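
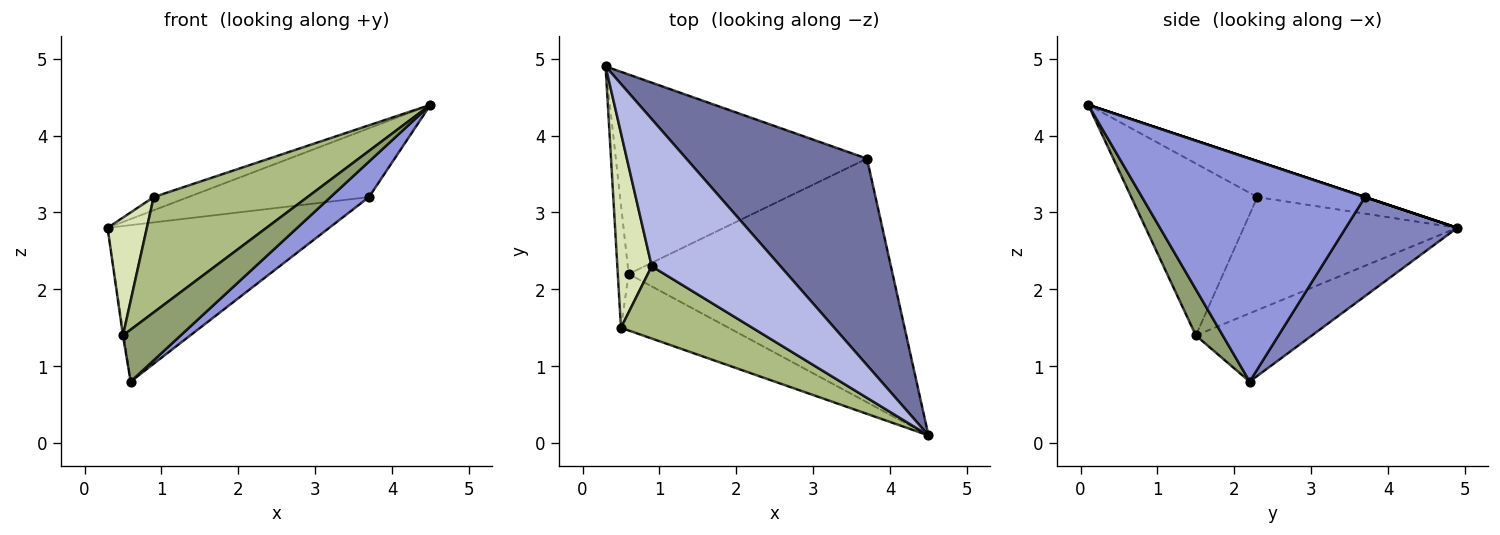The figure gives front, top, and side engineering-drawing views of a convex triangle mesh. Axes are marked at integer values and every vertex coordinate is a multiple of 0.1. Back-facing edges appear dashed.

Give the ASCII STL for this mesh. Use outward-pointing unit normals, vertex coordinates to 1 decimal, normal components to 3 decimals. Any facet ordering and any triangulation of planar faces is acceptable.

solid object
 facet normal 0.000 0.316 0.949
  outer loop
   vertex 3.7 3.7 3.2
   vertex 0.3 4.9 2.8
   vertex 4.5 0.1 4.4
  endloop
 endfacet
 facet normal 0.296 0.590 -0.751
  outer loop
   vertex 3.7 3.7 3.2
   vertex 0.6 2.2 0.8
   vertex 0.3 4.9 2.8
  endloop
 endfacet
 facet normal 0.641 -0.111 -0.759
  outer loop
   vertex 3.7 3.7 3.2
   vertex 4.5 0.1 4.4
   vertex 0.6 2.2 0.8
  endloop
 endfacet
 facet normal -0.267 0.086 0.960
  outer loop
   vertex 0.9 2.3 3.2
   vertex 4.5 0.1 4.4
   vertex 0.3 4.9 2.8
  endloop
 endfacet
 facet normal 0.301 -0.645 -0.702
  outer loop
   vertex 0.5 1.5 1.4
   vertex 0.6 2.2 0.8
   vertex 4.5 0.1 4.4
  endloop
 endfacet
 facet normal -0.571 -0.696 0.436
  outer loop
   vertex 0.5 1.5 1.4
   vertex 4.5 0.1 4.4
   vertex 0.9 2.3 3.2
  endloop
 endfacet
 facet normal -0.988 0.007 -0.157
  outer loop
   vertex 0.5 1.5 1.4
   vertex 0.3 4.9 2.8
   vertex 0.6 2.2 0.8
  endloop
 endfacet
 facet normal -0.942 -0.173 0.286
  outer loop
   vertex 0.5 1.5 1.4
   vertex 0.9 2.3 3.2
   vertex 0.3 4.9 2.8
  endloop
 endfacet
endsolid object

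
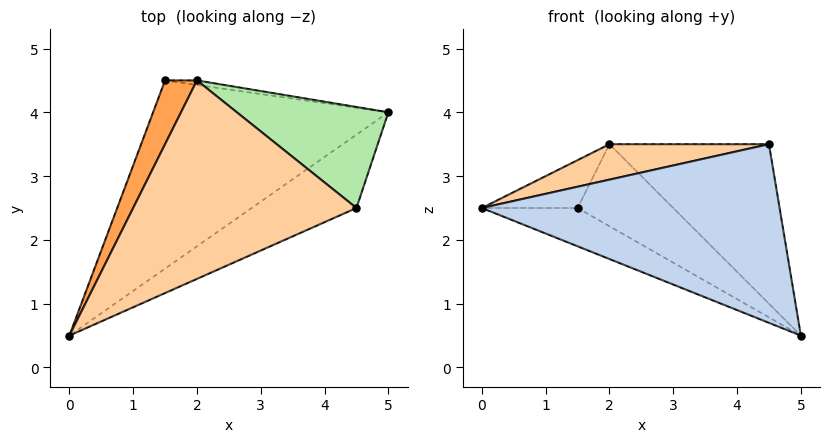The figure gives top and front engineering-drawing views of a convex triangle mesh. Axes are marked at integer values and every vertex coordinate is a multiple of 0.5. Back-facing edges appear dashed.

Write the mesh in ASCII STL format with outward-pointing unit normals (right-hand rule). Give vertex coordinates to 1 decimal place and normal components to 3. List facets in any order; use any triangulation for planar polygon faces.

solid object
 facet normal -0.469 0.176 -0.865
  outer loop
   vertex 1.5 4.5 2.5
   vertex 5.0 4.0 0.5
   vertex 0.0 0.5 2.5
  endloop
 endfacet
 facet normal 0.444 -0.829 -0.340
  outer loop
   vertex 4.5 2.5 3.5
   vertex 0.0 0.5 2.5
   vertex 5.0 4.0 0.5
  endloop
 endfacet
 facet normal -0.848 0.318 0.424
  outer loop
   vertex 2.0 4.5 3.5
   vertex 1.5 4.5 2.5
   vertex 0.0 0.5 2.5
  endloop
 endfacet
 facet normal -0.139 -0.174 0.975
  outer loop
   vertex 2.0 4.5 3.5
   vertex 0.0 0.5 2.5
   vertex 4.5 2.5 3.5
  endloop
 endfacet
 facet normal 0.110 0.992 -0.055
  outer loop
   vertex 2.0 4.5 3.5
   vertex 5.0 4.0 0.5
   vertex 1.5 4.5 2.5
  endloop
 endfacet
 facet normal 0.560 0.700 0.443
  outer loop
   vertex 2.0 4.5 3.5
   vertex 4.5 2.5 3.5
   vertex 5.0 4.0 0.5
  endloop
 endfacet
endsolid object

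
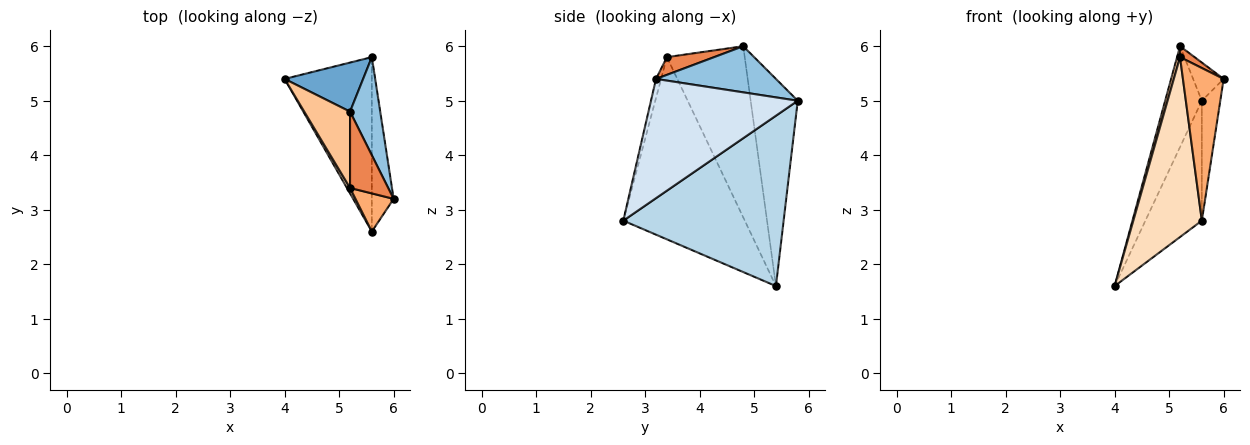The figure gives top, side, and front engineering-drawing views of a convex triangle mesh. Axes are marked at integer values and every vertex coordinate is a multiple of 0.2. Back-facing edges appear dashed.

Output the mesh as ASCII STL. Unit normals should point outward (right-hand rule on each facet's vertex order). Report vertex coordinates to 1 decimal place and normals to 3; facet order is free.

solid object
 facet normal -0.756 0.589 0.286
  outer loop
   vertex 5.2 4.8 6.0
   vertex 5.6 5.8 5.0
   vertex 4.0 5.4 1.6
  endloop
 endfacet
 facet normal 0.818 0.208 0.536
  outer loop
   vertex 5.2 4.8 6.0
   vertex 6.0 3.2 5.4
   vertex 5.6 5.8 5.0
  endloop
 endfacet
 facet normal 0.849 0.299 -0.435
  outer loop
   vertex 5.6 2.6 2.8
   vertex 4.0 5.4 1.6
   vertex 5.6 5.8 5.0
  endloop
 endfacet
 facet normal 0.976 0.123 -0.179
  outer loop
   vertex 5.6 2.6 2.8
   vertex 5.6 5.8 5.0
   vertex 6.0 3.2 5.4
  endloop
 endfacet
 facet normal 0.418 -0.128 0.899
  outer loop
   vertex 5.2 3.4 5.8
   vertex 6.0 3.2 5.4
   vertex 5.2 4.8 6.0
  endloop
 endfacet
 facet normal -0.120 -0.963 0.241
  outer loop
   vertex 5.2 3.4 5.8
   vertex 5.6 2.6 2.8
   vertex 6.0 3.2 5.4
  endloop
 endfacet
 facet normal -0.965 -0.037 0.258
  outer loop
   vertex 5.2 3.4 5.8
   vertex 5.2 4.8 6.0
   vertex 4.0 5.4 1.6
  endloop
 endfacet
 facet normal -0.871 -0.491 0.015
  outer loop
   vertex 5.2 3.4 5.8
   vertex 4.0 5.4 1.6
   vertex 5.6 2.6 2.8
  endloop
 endfacet
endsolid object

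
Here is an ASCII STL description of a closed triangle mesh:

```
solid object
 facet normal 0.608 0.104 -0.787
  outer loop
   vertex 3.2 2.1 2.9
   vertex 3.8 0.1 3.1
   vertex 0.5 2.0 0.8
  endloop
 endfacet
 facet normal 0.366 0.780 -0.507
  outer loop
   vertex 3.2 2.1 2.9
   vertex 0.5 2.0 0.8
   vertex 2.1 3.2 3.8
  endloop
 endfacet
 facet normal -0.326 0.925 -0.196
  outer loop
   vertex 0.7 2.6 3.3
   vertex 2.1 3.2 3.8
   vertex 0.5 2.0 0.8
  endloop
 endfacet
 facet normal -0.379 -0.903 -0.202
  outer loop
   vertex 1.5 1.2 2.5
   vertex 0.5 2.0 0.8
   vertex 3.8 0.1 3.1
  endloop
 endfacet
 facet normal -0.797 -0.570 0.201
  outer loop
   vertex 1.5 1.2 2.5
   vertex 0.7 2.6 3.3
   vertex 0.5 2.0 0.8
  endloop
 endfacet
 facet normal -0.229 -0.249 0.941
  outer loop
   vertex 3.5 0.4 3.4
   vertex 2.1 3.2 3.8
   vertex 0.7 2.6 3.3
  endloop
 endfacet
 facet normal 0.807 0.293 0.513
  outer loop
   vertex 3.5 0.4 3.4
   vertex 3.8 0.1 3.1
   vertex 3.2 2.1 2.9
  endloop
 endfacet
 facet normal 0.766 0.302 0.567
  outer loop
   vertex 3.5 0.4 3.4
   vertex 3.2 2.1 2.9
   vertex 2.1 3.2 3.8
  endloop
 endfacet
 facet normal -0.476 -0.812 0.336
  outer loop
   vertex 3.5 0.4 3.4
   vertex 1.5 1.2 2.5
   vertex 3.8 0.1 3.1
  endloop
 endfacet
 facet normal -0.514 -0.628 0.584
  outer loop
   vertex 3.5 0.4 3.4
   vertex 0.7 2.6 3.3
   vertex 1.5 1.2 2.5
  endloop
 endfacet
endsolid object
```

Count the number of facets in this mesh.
10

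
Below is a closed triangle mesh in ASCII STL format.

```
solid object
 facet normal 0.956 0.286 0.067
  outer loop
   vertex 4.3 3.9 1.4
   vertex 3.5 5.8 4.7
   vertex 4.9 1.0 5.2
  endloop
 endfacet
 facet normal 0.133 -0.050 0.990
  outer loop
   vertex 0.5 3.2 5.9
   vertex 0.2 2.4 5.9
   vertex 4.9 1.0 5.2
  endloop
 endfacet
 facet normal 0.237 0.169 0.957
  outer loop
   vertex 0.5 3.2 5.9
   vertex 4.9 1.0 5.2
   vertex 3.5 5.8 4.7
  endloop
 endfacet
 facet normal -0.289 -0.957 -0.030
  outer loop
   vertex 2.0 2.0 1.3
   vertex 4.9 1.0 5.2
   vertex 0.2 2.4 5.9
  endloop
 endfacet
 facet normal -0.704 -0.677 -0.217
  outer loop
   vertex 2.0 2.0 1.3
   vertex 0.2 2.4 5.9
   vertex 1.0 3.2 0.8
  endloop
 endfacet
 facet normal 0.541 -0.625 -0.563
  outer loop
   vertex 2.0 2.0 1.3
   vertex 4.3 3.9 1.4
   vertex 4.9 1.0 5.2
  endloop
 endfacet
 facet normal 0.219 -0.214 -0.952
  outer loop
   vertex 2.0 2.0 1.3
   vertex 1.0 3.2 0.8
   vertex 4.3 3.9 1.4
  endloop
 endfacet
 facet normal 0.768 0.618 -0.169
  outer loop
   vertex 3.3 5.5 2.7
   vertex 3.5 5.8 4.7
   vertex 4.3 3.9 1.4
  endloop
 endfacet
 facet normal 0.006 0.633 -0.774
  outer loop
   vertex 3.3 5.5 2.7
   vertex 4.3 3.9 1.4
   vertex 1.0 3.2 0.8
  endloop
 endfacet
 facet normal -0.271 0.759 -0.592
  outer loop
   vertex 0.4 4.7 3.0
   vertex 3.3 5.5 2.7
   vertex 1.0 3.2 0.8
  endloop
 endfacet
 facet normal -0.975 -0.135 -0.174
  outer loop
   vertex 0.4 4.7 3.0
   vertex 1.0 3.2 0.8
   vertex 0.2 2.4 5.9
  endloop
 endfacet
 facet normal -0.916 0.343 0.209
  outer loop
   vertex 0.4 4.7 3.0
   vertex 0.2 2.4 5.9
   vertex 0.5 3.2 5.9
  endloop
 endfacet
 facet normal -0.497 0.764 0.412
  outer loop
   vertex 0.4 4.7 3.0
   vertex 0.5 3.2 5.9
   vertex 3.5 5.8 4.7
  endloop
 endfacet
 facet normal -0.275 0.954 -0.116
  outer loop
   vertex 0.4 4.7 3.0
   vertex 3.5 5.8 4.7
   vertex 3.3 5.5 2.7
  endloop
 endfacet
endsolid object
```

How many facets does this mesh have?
14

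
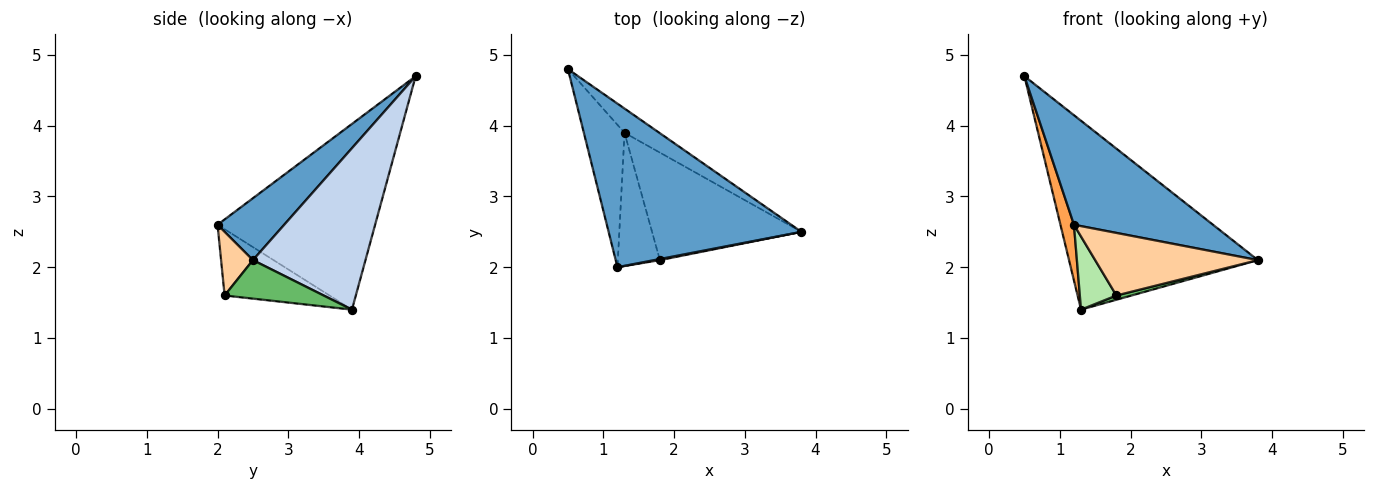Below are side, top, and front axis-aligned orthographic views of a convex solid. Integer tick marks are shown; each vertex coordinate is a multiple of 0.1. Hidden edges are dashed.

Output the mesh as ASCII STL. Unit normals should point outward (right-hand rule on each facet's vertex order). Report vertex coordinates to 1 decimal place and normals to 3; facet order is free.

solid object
 facet normal 0.258 -0.538 0.803
  outer loop
   vertex 1.2 2.0 2.6
   vertex 3.8 2.5 2.1
   vertex 0.5 4.8 4.7
  endloop
 endfacet
 facet normal 0.509 0.854 -0.110
  outer loop
   vertex 1.3 3.9 1.4
   vertex 0.5 4.8 4.7
   vertex 3.8 2.5 2.1
  endloop
 endfacet
 facet normal -0.973 -0.083 -0.213
  outer loop
   vertex 1.3 3.9 1.4
   vertex 1.2 2.0 2.6
   vertex 0.5 4.8 4.7
  endloop
 endfacet
 facet normal 0.192 -0.981 0.017
  outer loop
   vertex 1.8 2.1 1.6
   vertex 3.8 2.5 2.1
   vertex 1.2 2.0 2.6
  endloop
 endfacet
 facet normal 0.250 -0.038 -0.968
  outer loop
   vertex 1.8 2.1 1.6
   vertex 1.3 3.9 1.4
   vertex 3.8 2.5 2.1
  endloop
 endfacet
 facet normal -0.810 -0.282 -0.514
  outer loop
   vertex 1.8 2.1 1.6
   vertex 1.2 2.0 2.6
   vertex 1.3 3.9 1.4
  endloop
 endfacet
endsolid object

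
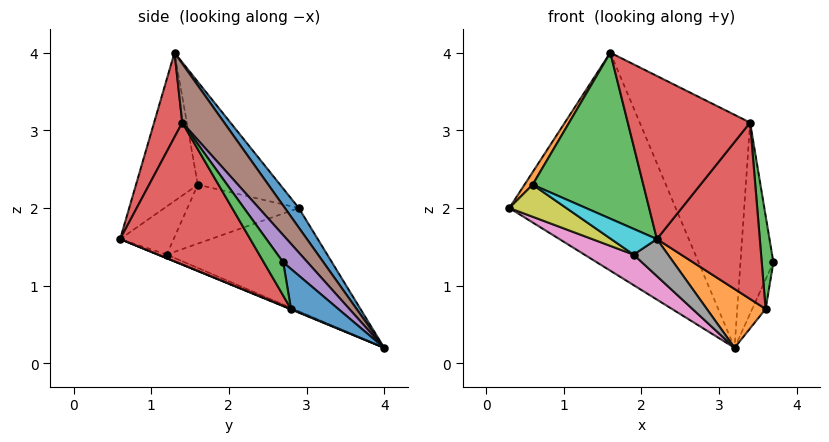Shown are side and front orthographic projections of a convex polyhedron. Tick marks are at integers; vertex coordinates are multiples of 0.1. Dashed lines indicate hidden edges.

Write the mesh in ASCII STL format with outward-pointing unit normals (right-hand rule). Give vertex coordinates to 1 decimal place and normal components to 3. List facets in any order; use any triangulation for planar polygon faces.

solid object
 facet normal 0.067 0.800 0.596
  outer loop
   vertex 3.2 4.0 0.2
   vertex 0.3 2.9 2.0
   vertex 1.6 1.3 4.0
  endloop
 endfacet
 facet normal -0.865 -0.086 0.494
  outer loop
   vertex 0.6 1.6 2.3
   vertex 1.6 1.3 4.0
   vertex 0.3 2.9 2.0
  endloop
 endfacet
 facet normal -0.483 -0.865 0.132
  outer loop
   vertex 0.6 1.6 2.3
   vertex 2.2 0.6 1.6
   vertex 1.6 1.3 4.0
  endloop
 endfacet
 facet normal 0.212 -0.923 0.322
  outer loop
   vertex 3.4 1.4 3.1
   vertex 1.6 1.3 4.0
   vertex 2.2 0.6 1.6
  endloop
 endfacet
 facet normal 0.492 0.665 0.562
  outer loop
   vertex 3.4 1.4 3.1
   vertex 3.7 2.7 1.3
   vertex 3.2 4.0 0.2
  endloop
 endfacet
 facet normal 0.275 0.725 0.631
  outer loop
   vertex 3.4 1.4 3.1
   vertex 3.2 4.0 0.2
   vertex 1.6 1.3 4.0
  endloop
 endfacet
 facet normal -0.481 -0.147 -0.864
  outer loop
   vertex 1.9 1.2 1.4
   vertex 0.3 2.9 2.0
   vertex 3.2 4.0 0.2
  endloop
 endfacet
 facet normal -0.092 -0.356 -0.930
  outer loop
   vertex 1.9 1.2 1.4
   vertex 3.2 4.0 0.2
   vertex 2.2 0.6 1.6
  endloop
 endfacet
 facet normal -0.604 -0.309 -0.735
  outer loop
   vertex 1.9 1.2 1.4
   vertex 0.6 1.6 2.3
   vertex 0.3 2.9 2.0
  endloop
 endfacet
 facet normal -0.591 -0.505 -0.629
  outer loop
   vertex 1.9 1.2 1.4
   vertex 2.2 0.6 1.6
   vertex 0.6 1.6 2.3
  endloop
 endfacet
 facet normal 0.956 0.271 -0.114
  outer loop
   vertex 3.6 2.8 0.7
   vertex 3.2 4.0 0.2
   vertex 3.7 2.7 1.3
  endloop
 endfacet
 facet normal 0.007 -0.383 -0.924
  outer loop
   vertex 3.6 2.8 0.7
   vertex 2.2 0.6 1.6
   vertex 3.2 4.0 0.2
  endloop
 endfacet
 facet normal 0.836 -0.502 -0.223
  outer loop
   vertex 3.6 2.8 0.7
   vertex 3.7 2.7 1.3
   vertex 3.4 1.4 3.1
  endloop
 endfacet
 facet normal 0.752 -0.595 -0.284
  outer loop
   vertex 3.6 2.8 0.7
   vertex 3.4 1.4 3.1
   vertex 2.2 0.6 1.6
  endloop
 endfacet
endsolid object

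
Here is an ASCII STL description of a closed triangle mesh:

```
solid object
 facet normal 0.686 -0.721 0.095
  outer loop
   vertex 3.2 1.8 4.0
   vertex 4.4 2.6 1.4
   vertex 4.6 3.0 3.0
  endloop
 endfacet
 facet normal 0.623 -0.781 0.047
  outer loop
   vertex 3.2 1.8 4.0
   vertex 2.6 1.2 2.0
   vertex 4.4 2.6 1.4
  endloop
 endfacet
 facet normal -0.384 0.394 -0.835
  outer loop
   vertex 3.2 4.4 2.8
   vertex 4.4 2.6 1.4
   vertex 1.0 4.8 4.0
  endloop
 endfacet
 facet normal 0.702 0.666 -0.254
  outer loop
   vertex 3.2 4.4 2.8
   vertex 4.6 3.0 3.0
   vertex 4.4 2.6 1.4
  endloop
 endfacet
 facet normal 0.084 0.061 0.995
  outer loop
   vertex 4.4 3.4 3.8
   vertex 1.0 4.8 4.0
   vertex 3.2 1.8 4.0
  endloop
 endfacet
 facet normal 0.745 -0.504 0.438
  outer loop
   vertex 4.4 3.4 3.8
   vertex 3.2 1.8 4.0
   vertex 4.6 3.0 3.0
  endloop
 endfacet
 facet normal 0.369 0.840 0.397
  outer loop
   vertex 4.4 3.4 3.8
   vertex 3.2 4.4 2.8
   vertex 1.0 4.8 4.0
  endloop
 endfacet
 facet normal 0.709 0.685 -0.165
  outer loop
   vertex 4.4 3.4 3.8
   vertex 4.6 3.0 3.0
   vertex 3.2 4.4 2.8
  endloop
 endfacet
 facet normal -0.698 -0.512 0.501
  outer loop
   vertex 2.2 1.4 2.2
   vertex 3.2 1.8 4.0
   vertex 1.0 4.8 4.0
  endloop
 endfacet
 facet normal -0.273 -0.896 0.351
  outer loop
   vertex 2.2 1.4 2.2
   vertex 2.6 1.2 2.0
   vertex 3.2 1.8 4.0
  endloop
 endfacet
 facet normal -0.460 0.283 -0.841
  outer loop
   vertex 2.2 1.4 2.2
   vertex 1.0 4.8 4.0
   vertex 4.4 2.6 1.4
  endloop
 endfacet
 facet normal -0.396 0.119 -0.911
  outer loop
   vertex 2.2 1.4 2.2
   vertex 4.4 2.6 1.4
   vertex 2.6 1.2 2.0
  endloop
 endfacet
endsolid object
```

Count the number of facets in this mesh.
12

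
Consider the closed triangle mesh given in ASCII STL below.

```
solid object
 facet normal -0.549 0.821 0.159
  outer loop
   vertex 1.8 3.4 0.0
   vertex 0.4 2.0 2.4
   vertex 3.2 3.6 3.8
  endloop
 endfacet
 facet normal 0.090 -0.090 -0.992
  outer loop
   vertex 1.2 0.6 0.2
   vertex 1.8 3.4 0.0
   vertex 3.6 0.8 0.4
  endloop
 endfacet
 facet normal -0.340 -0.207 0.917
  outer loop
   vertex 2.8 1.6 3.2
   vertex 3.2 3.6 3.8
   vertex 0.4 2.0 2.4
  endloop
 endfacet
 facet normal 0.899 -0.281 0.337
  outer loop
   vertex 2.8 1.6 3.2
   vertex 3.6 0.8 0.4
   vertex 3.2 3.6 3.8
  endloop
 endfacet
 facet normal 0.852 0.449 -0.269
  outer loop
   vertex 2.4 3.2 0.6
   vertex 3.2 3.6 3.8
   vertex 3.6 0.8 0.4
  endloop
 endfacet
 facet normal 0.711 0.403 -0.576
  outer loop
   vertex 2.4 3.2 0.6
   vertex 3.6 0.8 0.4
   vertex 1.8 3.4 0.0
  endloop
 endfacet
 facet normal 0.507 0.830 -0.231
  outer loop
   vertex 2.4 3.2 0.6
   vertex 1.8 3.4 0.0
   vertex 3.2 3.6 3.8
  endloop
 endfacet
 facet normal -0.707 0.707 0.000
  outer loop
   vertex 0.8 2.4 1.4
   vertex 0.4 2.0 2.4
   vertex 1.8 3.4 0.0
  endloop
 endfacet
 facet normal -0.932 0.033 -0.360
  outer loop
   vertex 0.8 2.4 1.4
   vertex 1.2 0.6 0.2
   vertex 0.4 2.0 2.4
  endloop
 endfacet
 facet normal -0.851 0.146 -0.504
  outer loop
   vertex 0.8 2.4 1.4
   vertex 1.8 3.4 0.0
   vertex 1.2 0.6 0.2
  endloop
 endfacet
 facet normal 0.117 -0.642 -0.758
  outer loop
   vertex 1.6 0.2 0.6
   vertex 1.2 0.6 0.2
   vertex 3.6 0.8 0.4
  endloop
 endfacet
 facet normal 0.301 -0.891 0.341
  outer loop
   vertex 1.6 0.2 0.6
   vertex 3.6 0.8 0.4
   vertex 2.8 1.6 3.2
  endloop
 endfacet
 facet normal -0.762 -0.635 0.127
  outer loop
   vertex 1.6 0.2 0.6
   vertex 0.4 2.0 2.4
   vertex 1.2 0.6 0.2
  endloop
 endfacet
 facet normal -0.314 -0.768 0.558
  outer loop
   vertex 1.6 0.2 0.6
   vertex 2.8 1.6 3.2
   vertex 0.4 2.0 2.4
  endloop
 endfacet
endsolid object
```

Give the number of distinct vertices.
9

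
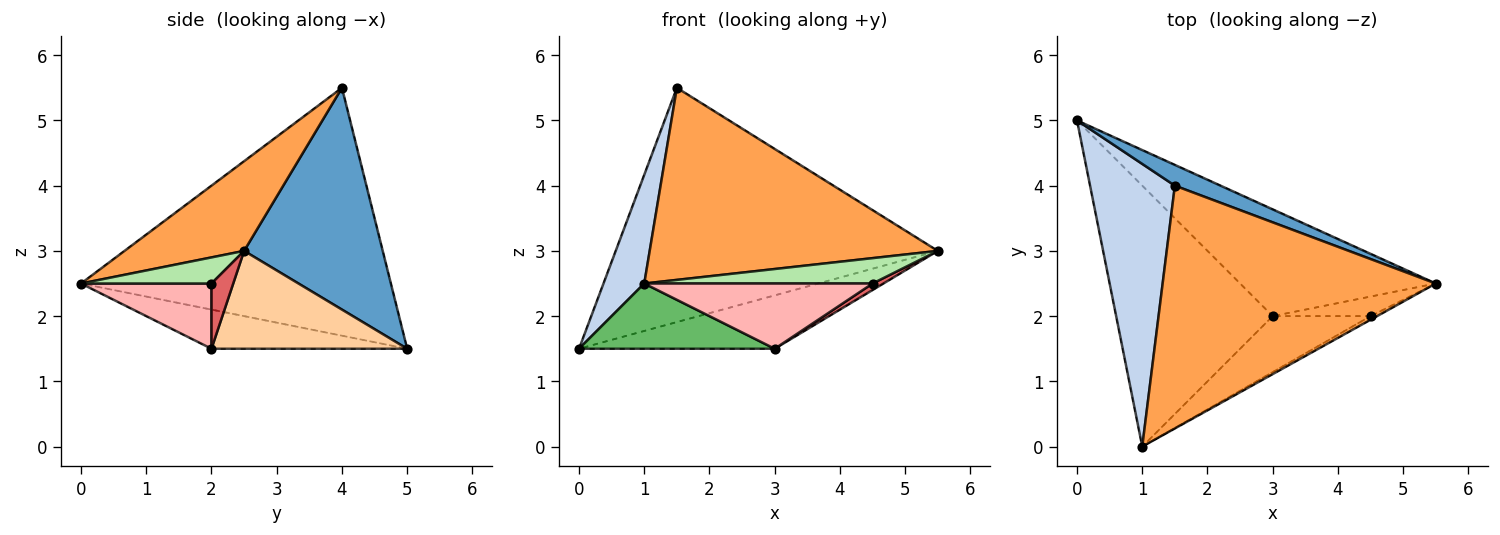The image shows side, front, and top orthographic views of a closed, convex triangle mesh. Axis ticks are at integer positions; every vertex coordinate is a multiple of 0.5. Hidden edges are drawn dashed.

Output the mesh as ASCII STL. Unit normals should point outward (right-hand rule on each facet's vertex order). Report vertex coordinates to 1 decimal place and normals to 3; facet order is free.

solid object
 facet normal 0.394 0.916 0.081
  outer loop
   vertex 1.5 4.0 5.5
   vertex 5.5 2.5 3.0
   vertex 0.0 5.0 1.5
  endloop
 endfacet
 facet normal -0.939 -0.124 0.321
  outer loop
   vertex 1.5 4.0 5.5
   vertex 0.0 5.0 1.5
   vertex 1.0 0.0 2.5
  endloop
 endfacet
 facet normal 0.249 -0.601 0.760
  outer loop
   vertex 1.5 4.0 5.5
   vertex 1.0 0.0 2.5
   vertex 5.5 2.5 3.0
  endloop
 endfacet
 facet normal 0.408 0.408 -0.816
  outer loop
   vertex 3.0 2.0 1.5
   vertex 0.0 5.0 1.5
   vertex 5.5 2.5 3.0
  endloop
 endfacet
 facet normal -0.236 -0.236 -0.943
  outer loop
   vertex 3.0 2.0 1.5
   vertex 1.0 0.0 2.5
   vertex 0.0 5.0 1.5
  endloop
 endfacet
 facet normal 0.492 -0.862 -0.123
  outer loop
   vertex 4.5 2.0 2.5
   vertex 5.5 2.5 3.0
   vertex 1.0 0.0 2.5
  endloop
 endfacet
 facet normal 0.535 -0.267 -0.802
  outer loop
   vertex 4.5 2.0 2.5
   vertex 3.0 2.0 1.5
   vertex 5.5 2.5 3.0
  endloop
 endfacet
 facet normal 0.398 -0.697 -0.597
  outer loop
   vertex 4.5 2.0 2.5
   vertex 1.0 0.0 2.5
   vertex 3.0 2.0 1.5
  endloop
 endfacet
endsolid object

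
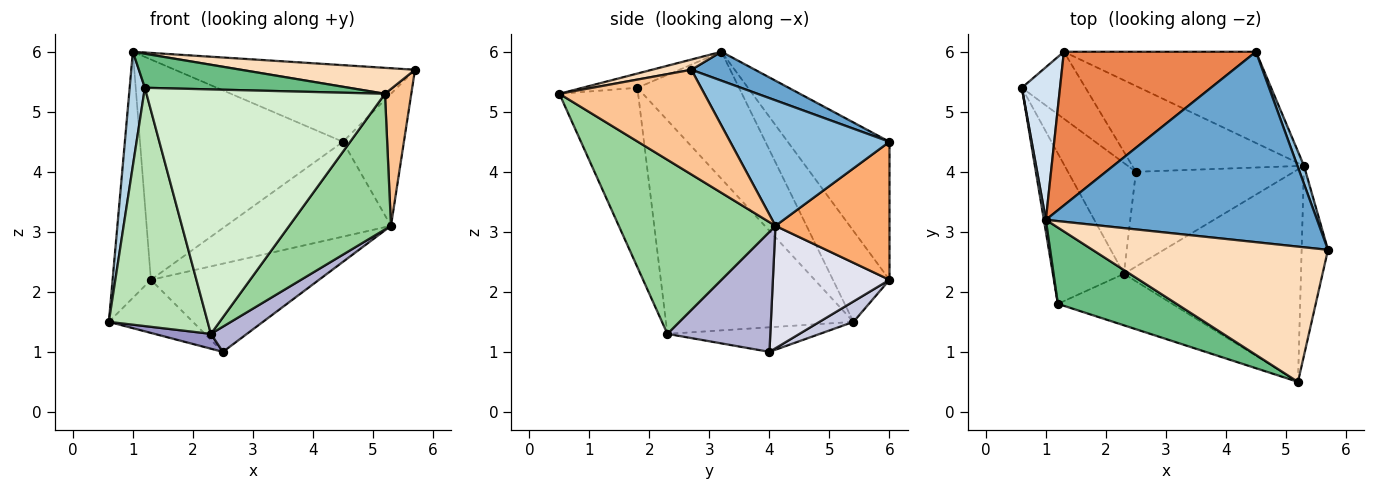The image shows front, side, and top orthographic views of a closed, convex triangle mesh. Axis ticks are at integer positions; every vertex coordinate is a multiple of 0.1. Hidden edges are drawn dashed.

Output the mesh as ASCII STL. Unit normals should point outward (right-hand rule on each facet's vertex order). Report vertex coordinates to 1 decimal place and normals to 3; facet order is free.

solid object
 facet normal 0.098 0.372 0.923
  outer loop
   vertex 1.0 3.2 6.0
   vertex 5.7 2.7 5.7
   vertex 4.5 6.0 4.5
  endloop
 endfacet
 facet normal 0.933 0.357 0.049
  outer loop
   vertex 5.3 4.1 3.1
   vertex 4.5 6.0 4.5
   vertex 5.7 2.7 5.7
  endloop
 endfacet
 facet normal -0.989 -0.148 0.016
  outer loop
   vertex 1.2 1.8 5.4
   vertex 1.0 3.2 6.0
   vertex 0.6 5.4 1.5
  endloop
 endfacet
 facet normal -0.782 0.529 0.328
  outer loop
   vertex 1.3 6.0 2.2
   vertex 0.6 5.4 1.5
   vertex 1.0 3.2 6.0
  endloop
 endfacet
 facet normal -0.380 0.759 0.529
  outer loop
   vertex 1.3 6.0 2.2
   vertex 1.0 3.2 6.0
   vertex 4.5 6.0 4.5
  endloop
 endfacet
 facet normal 0.446 0.645 -0.621
  outer loop
   vertex 1.3 6.0 2.2
   vertex 4.5 6.0 4.5
   vertex 5.3 4.1 3.1
  endloop
 endfacet
 facet normal 0.955 -0.173 -0.240
  outer loop
   vertex 5.2 0.5 5.3
   vertex 5.3 4.1 3.1
   vertex 5.7 2.7 5.7
  endloop
 endfacet
 facet normal 0.043 -0.188 0.981
  outer loop
   vertex 5.2 0.5 5.3
   vertex 5.7 2.7 5.7
   vertex 1.0 3.2 6.0
  endloop
 endfacet
 facet normal -0.109 -0.405 0.908
  outer loop
   vertex 5.2 0.5 5.3
   vertex 1.0 3.2 6.0
   vertex 1.2 1.8 5.4
  endloop
 endfacet
 facet normal 0.638 -0.414 -0.649
  outer loop
   vertex 2.3 2.3 1.3
   vertex 5.3 4.1 3.1
   vertex 5.2 0.5 5.3
  endloop
 endfacet
 facet normal -0.849 -0.447 -0.282
  outer loop
   vertex 2.3 2.3 1.3
   vertex 1.2 1.8 5.4
   vertex 0.6 5.4 1.5
  endloop
 endfacet
 facet normal -0.308 -0.931 -0.196
  outer loop
   vertex 2.3 2.3 1.3
   vertex 5.2 0.5 5.3
   vertex 1.2 1.8 5.4
  endloop
 endfacet
 facet normal -0.338 -0.125 -0.933
  outer loop
   vertex 2.5 4.0 1.0
   vertex 2.3 2.3 1.3
   vertex 0.6 5.4 1.5
  endloop
 endfacet
 facet normal 0.592 -0.207 -0.779
  outer loop
   vertex 2.5 4.0 1.0
   vertex 5.3 4.1 3.1
   vertex 2.3 2.3 1.3
  endloop
 endfacet
 facet normal 0.244 0.602 -0.760
  outer loop
   vertex 2.5 4.0 1.0
   vertex 0.6 5.4 1.5
   vertex 1.3 6.0 2.2
  endloop
 endfacet
 facet normal 0.445 0.642 -0.624
  outer loop
   vertex 2.5 4.0 1.0
   vertex 1.3 6.0 2.2
   vertex 5.3 4.1 3.1
  endloop
 endfacet
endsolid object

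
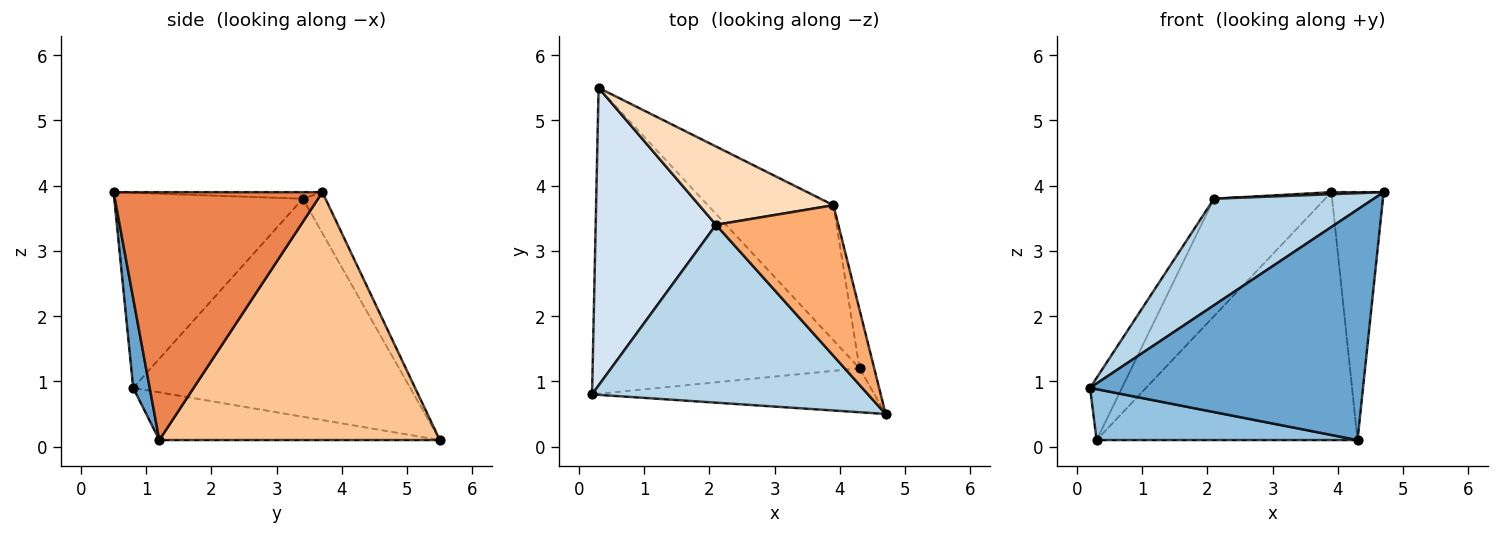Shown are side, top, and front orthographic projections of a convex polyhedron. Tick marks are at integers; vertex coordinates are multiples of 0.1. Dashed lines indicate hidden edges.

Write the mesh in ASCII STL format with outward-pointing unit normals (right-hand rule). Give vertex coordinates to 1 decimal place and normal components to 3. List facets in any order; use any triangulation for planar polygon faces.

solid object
 facet normal 0.059 -0.981 -0.187
  outer loop
   vertex 4.3 1.2 0.1
   vertex 4.7 0.5 3.9
   vertex 0.2 0.8 0.9
  endloop
 endfacet
 facet normal -0.174 -0.162 -0.971
  outer loop
   vertex 4.3 1.2 0.1
   vertex 0.2 0.8 0.9
   vertex 0.3 5.5 0.1
  endloop
 endfacet
 facet normal -0.518 -0.439 0.734
  outer loop
   vertex 2.1 3.4 3.8
   vertex 0.2 0.8 0.9
   vertex 4.7 0.5 3.9
  endloop
 endfacet
 facet normal -0.871 0.100 0.481
  outer loop
   vertex 2.1 3.4 3.8
   vertex 0.3 5.5 0.1
   vertex 0.2 0.8 0.9
  endloop
 endfacet
 facet normal 0.969 0.242 -0.057
  outer loop
   vertex 3.9 3.7 3.9
   vertex 4.7 0.5 3.9
   vertex 4.3 1.2 0.1
  endloop
 endfacet
 facet normal -0.053 -0.013 0.998
  outer loop
   vertex 3.9 3.7 3.9
   vertex 2.1 3.4 3.8
   vertex 4.7 0.5 3.9
  endloop
 endfacet
 facet normal 0.686 0.639 -0.348
  outer loop
   vertex 3.9 3.7 3.9
   vertex 4.3 1.2 0.1
   vertex 0.3 5.5 0.1
  endloop
 endfacet
 facet normal -0.167 0.820 0.547
  outer loop
   vertex 3.9 3.7 3.9
   vertex 0.3 5.5 0.1
   vertex 2.1 3.4 3.8
  endloop
 endfacet
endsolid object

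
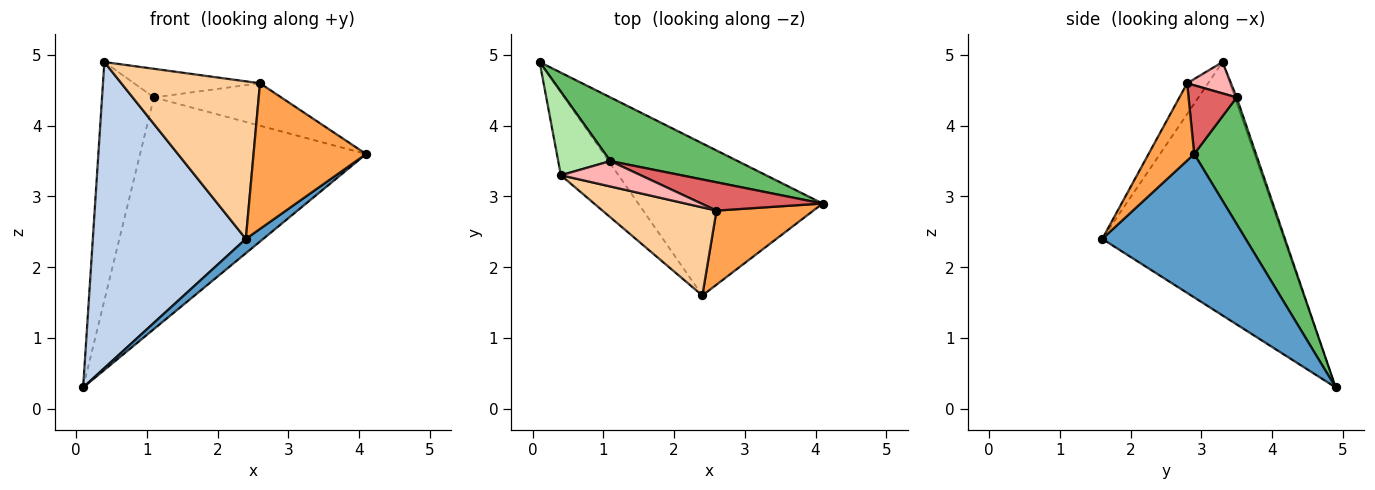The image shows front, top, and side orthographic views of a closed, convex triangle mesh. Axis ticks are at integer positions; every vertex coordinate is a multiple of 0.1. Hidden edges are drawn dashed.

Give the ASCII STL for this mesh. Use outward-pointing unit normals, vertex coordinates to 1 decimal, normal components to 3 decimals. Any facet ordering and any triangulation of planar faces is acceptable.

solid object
 facet normal 0.612 -0.074 -0.787
  outer loop
   vertex 2.4 1.6 2.4
   vertex 0.1 4.9 0.3
   vertex 4.1 2.9 3.6
  endloop
 endfacet
 facet normal -0.754 -0.634 -0.172
  outer loop
   vertex 0.4 3.3 4.9
   vertex 0.1 4.9 0.3
   vertex 2.4 1.6 2.4
  endloop
 endfacet
 facet normal 0.340 -0.838 0.426
  outer loop
   vertex 2.6 2.8 4.6
   vertex 2.4 1.6 2.4
   vertex 4.1 2.9 3.6
  endloop
 endfacet
 facet normal -0.131 -0.865 0.484
  outer loop
   vertex 2.6 2.8 4.6
   vertex 0.4 3.3 4.9
   vertex 2.4 1.6 2.4
  endloop
 endfacet
 facet normal 0.255 0.932 0.256
  outer loop
   vertex 1.1 3.5 4.4
   vertex 4.1 2.9 3.6
   vertex 0.1 4.9 0.3
  endloop
 endfacet
 facet normal -0.034 0.943 0.330
  outer loop
   vertex 1.1 3.5 4.4
   vertex 0.1 4.9 0.3
   vertex 0.4 3.3 4.9
  endloop
 endfacet
 facet normal 0.300 0.794 0.529
  outer loop
   vertex 1.1 3.5 4.4
   vertex 2.6 2.8 4.6
   vertex 4.1 2.9 3.6
  endloop
 endfacet
 facet normal 0.252 0.724 0.642
  outer loop
   vertex 1.1 3.5 4.4
   vertex 0.4 3.3 4.9
   vertex 2.6 2.8 4.6
  endloop
 endfacet
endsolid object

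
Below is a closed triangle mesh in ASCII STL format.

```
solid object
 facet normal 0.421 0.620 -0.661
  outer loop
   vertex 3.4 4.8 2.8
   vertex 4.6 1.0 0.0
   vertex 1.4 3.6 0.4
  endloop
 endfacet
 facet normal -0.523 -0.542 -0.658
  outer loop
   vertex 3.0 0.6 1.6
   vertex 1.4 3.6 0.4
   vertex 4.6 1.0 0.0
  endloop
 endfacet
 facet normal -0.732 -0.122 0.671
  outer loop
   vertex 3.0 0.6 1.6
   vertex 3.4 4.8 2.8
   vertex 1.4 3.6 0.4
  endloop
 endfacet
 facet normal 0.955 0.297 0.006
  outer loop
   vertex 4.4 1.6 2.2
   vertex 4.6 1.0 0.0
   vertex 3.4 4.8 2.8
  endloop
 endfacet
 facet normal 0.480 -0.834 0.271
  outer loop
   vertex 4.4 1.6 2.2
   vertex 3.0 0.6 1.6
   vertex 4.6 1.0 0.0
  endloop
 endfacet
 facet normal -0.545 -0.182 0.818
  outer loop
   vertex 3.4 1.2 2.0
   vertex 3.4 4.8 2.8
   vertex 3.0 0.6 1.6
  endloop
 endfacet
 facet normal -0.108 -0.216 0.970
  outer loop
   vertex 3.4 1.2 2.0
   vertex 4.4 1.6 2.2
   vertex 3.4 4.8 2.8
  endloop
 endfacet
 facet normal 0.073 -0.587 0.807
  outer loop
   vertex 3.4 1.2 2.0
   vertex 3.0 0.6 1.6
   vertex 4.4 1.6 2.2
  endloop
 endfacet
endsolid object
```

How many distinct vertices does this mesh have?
6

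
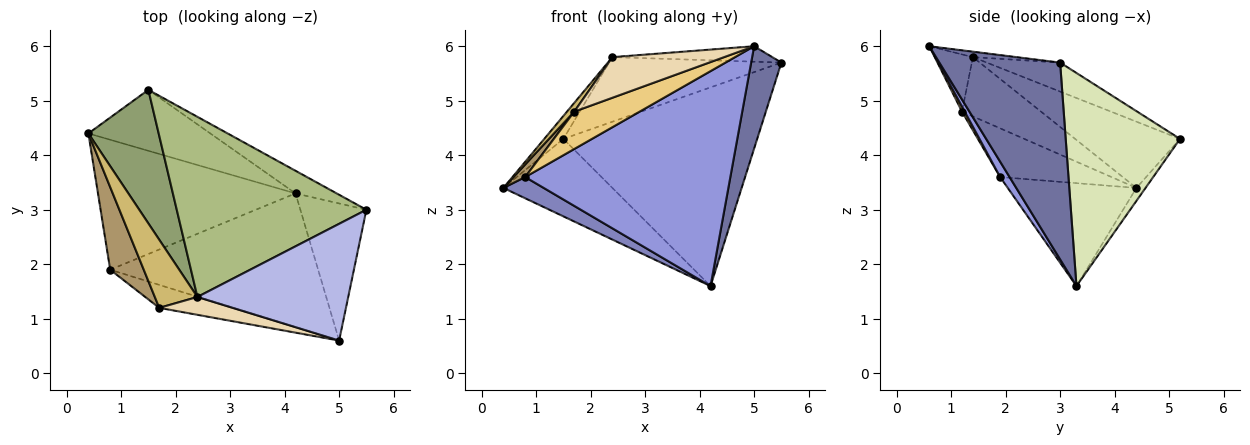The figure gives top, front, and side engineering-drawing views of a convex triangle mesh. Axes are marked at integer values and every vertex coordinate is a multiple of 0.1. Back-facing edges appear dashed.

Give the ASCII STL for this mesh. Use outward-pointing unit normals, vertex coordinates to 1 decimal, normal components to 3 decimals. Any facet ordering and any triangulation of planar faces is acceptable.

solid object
 facet normal 0.922 -0.231 -0.309
  outer loop
   vertex 4.2 3.3 1.6
   vertex 5.5 3.0 5.7
   vertex 5.0 0.6 6.0
  endloop
 endfacet
 facet normal -0.457 -0.143 -0.878
  outer loop
   vertex 0.8 1.9 3.6
   vertex 0.4 4.4 3.4
   vertex 4.2 3.3 1.6
  endloop
 endfacet
 facet normal 0.039 -0.849 -0.528
  outer loop
   vertex 0.8 1.9 3.6
   vertex 4.2 3.3 1.6
   vertex 5.0 0.6 6.0
  endloop
 endfacet
 facet normal -0.036 0.131 0.991
  outer loop
   vertex 2.4 1.4 5.8
   vertex 5.0 0.6 6.0
   vertex 5.5 3.0 5.7
  endloop
 endfacet
 facet normal -0.681 0.124 0.722
  outer loop
   vertex 1.5 5.2 4.3
   vertex 0.4 4.4 3.4
   vertex 2.4 1.4 5.8
  endloop
 endfacet
 facet normal -0.142 0.334 0.932
  outer loop
   vertex 1.5 5.2 4.3
   vertex 2.4 1.4 5.8
   vertex 5.5 3.0 5.7
  endloop
 endfacet
 facet normal -0.065 0.784 -0.617
  outer loop
   vertex 1.5 5.2 4.3
   vertex 4.2 3.3 1.6
   vertex 0.4 4.4 3.4
  endloop
 endfacet
 facet normal 0.506 0.857 -0.098
  outer loop
   vertex 1.5 5.2 4.3
   vertex 5.5 3.0 5.7
   vertex 4.2 3.3 1.6
  endloop
 endfacet
 facet normal -0.820 -0.086 0.565
  outer loop
   vertex 1.7 1.2 4.8
   vertex 0.4 4.4 3.4
   vertex 0.8 1.9 3.6
  endloop
 endfacet
 facet normal -0.810 -0.074 0.582
  outer loop
   vertex 1.7 1.2 4.8
   vertex 2.4 1.4 5.8
   vertex 0.4 4.4 3.4
  endloop
 endfacet
 facet normal 0.035 -0.851 -0.523
  outer loop
   vertex 1.7 1.2 4.8
   vertex 0.8 1.9 3.6
   vertex 5.0 0.6 6.0
  endloop
 endfacet
 facet normal -0.298 -0.874 0.384
  outer loop
   vertex 1.7 1.2 4.8
   vertex 5.0 0.6 6.0
   vertex 2.4 1.4 5.8
  endloop
 endfacet
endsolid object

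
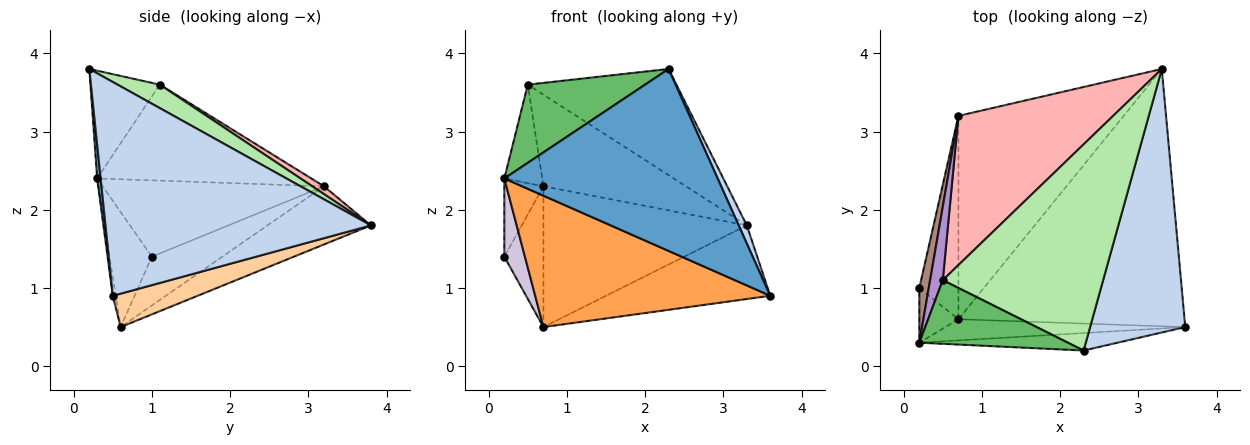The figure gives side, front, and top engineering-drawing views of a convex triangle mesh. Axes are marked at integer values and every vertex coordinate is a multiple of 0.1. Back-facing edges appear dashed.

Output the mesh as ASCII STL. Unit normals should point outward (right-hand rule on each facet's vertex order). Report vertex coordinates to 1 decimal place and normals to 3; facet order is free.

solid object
 facet normal 0.016 -0.995 -0.096
  outer loop
   vertex 2.3 0.2 3.8
   vertex 0.2 0.3 2.4
   vertex 3.6 0.5 0.9
  endloop
 endfacet
 facet normal 0.913 -0.028 0.406
  outer loop
   vertex 2.3 0.2 3.8
   vertex 3.6 0.5 0.9
   vertex 3.3 3.8 1.8
  endloop
 endfacet
 facet normal -0.012 -0.987 -0.159
  outer loop
   vertex 0.7 0.6 0.5
   vertex 3.6 0.5 0.9
   vertex 0.2 0.3 2.4
  endloop
 endfacet
 facet normal 0.141 0.272 -0.952
  outer loop
   vertex 0.7 0.6 0.5
   vertex 3.3 3.8 1.8
   vertex 3.6 0.5 0.9
  endloop
 endfacet
 facet normal -0.416 -0.705 0.574
  outer loop
   vertex 0.5 1.1 3.6
   vertex 0.2 0.3 2.4
   vertex 2.3 0.2 3.8
  endloop
 endfacet
 facet normal 0.129 0.454 0.882
  outer loop
   vertex 0.5 1.1 3.6
   vertex 2.3 0.2 3.8
   vertex 3.3 3.8 1.8
  endloop
 endfacet
 facet normal -0.278 0.547 -0.790
  outer loop
   vertex 0.7 3.2 2.3
   vertex 3.3 3.8 1.8
   vertex 0.7 0.6 0.5
  endloop
 endfacet
 facet normal 0.043 0.523 0.851
  outer loop
   vertex 0.7 3.2 2.3
   vertex 0.5 1.1 3.6
   vertex 3.3 3.8 1.8
  endloop
 endfacet
 facet normal -0.976 0.173 0.129
  outer loop
   vertex 0.7 3.2 2.3
   vertex 0.2 0.3 2.4
   vertex 0.5 1.1 3.6
  endloop
 endfacet
 facet normal -0.860 -0.418 -0.292
  outer loop
   vertex 0.2 1.0 1.4
   vertex 0.7 0.6 0.5
   vertex 0.2 0.3 2.4
  endloop
 endfacet
 facet normal -0.978 0.173 0.121
  outer loop
   vertex 0.2 1.0 1.4
   vertex 0.2 0.3 2.4
   vertex 0.7 3.2 2.3
  endloop
 endfacet
 facet normal -0.716 0.398 -0.574
  outer loop
   vertex 0.2 1.0 1.4
   vertex 0.7 3.2 2.3
   vertex 0.7 0.6 0.5
  endloop
 endfacet
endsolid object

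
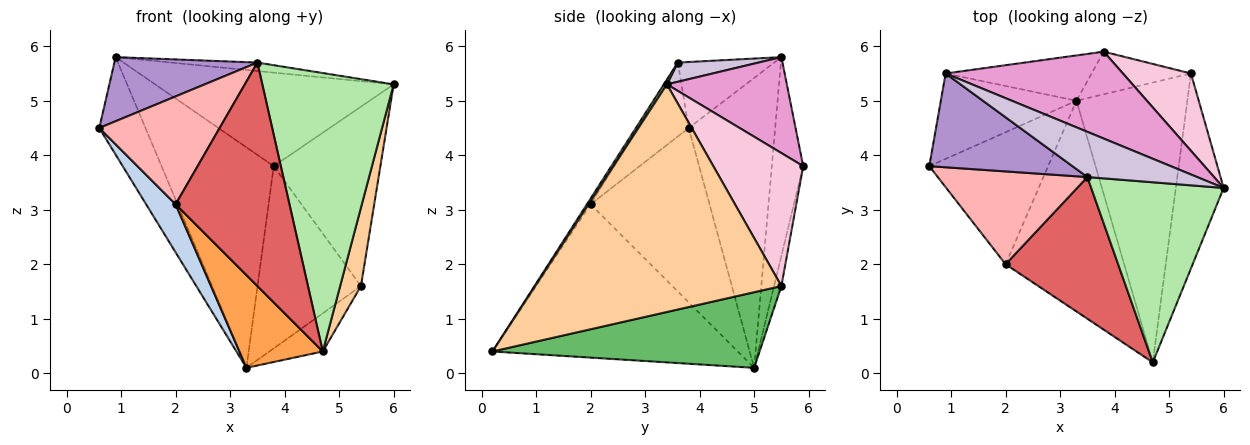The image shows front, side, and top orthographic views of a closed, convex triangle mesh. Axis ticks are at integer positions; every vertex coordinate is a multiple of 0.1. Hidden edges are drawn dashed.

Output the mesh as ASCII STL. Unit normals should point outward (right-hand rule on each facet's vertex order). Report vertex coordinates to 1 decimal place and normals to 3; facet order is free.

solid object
 facet normal -0.815 0.436 -0.381
  outer loop
   vertex 0.9 5.5 5.8
   vertex 3.3 5.0 0.1
   vertex 0.6 3.8 4.5
  endloop
 endfacet
 facet normal -0.810 -0.201 -0.552
  outer loop
   vertex 2.0 2.0 3.1
   vertex 0.6 3.8 4.5
   vertex 3.3 5.0 0.1
  endloop
 endfacet
 facet normal -0.764 -0.260 -0.591
  outer loop
   vertex 2.0 2.0 3.1
   vertex 3.3 5.0 0.1
   vertex 4.7 0.2 0.4
  endloop
 endfacet
 facet normal 0.975 -0.082 -0.205
  outer loop
   vertex 5.4 5.5 1.6
   vertex 6.0 3.4 5.3
   vertex 4.7 0.2 0.4
  endloop
 endfacet
 facet normal 0.560 0.112 -0.821
  outer loop
   vertex 5.4 5.5 1.6
   vertex 4.7 0.2 0.4
   vertex 3.3 5.0 0.1
  endloop
 endfacet
 facet normal 0.020 -0.839 0.543
  outer loop
   vertex 3.5 3.6 5.7
   vertex 4.7 0.2 0.4
   vertex 6.0 3.4 5.3
  endloop
 endfacet
 facet normal -0.027 -0.844 0.535
  outer loop
   vertex 3.5 3.6 5.7
   vertex 2.0 2.0 3.1
   vertex 4.7 0.2 0.4
  endloop
 endfacet
 facet normal -0.307 -0.721 0.621
  outer loop
   vertex 3.5 3.6 5.7
   vertex 0.6 3.8 4.5
   vertex 2.0 2.0 3.1
  endloop
 endfacet
 facet normal -0.356 -0.527 0.772
  outer loop
   vertex 3.5 3.6 5.7
   vertex 0.9 5.5 5.8
   vertex 0.6 3.8 4.5
  endloop
 endfacet
 facet normal 0.169 0.181 0.969
  outer loop
   vertex 3.5 3.6 5.7
   vertex 6.0 3.4 5.3
   vertex 0.9 5.5 5.8
  endloop
 endfacet
 facet normal -0.264 0.945 -0.194
  outer loop
   vertex 3.8 5.9 3.8
   vertex 3.3 5.0 0.1
   vertex 0.9 5.5 5.8
  endloop
 endfacet
 facet normal -0.069 0.971 -0.227
  outer loop
   vertex 3.8 5.9 3.8
   vertex 5.4 5.5 1.6
   vertex 3.3 5.0 0.1
  endloop
 endfacet
 facet normal 0.346 0.687 0.639
  outer loop
   vertex 3.8 5.9 3.8
   vertex 0.9 5.5 5.8
   vertex 6.0 3.4 5.3
  endloop
 endfacet
 facet normal 0.612 0.726 0.313
  outer loop
   vertex 3.8 5.9 3.8
   vertex 6.0 3.4 5.3
   vertex 5.4 5.5 1.6
  endloop
 endfacet
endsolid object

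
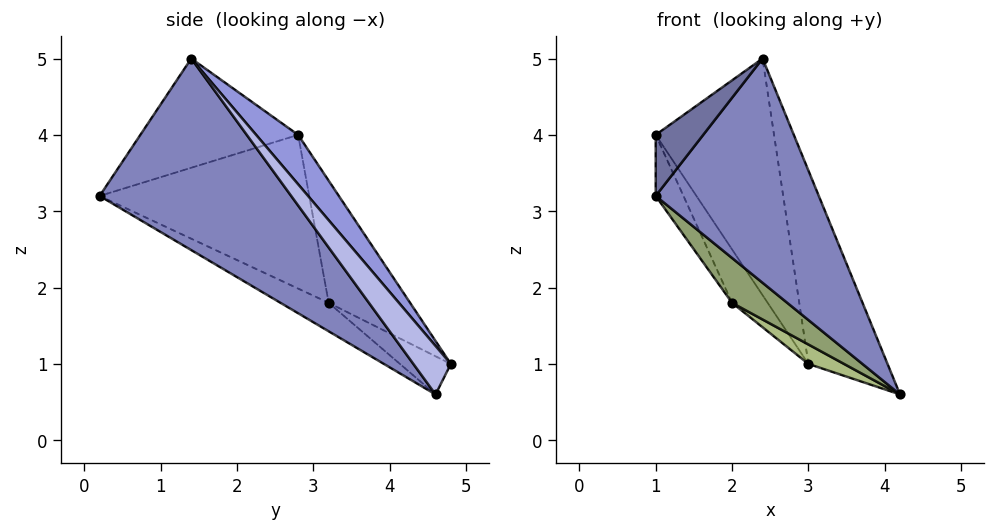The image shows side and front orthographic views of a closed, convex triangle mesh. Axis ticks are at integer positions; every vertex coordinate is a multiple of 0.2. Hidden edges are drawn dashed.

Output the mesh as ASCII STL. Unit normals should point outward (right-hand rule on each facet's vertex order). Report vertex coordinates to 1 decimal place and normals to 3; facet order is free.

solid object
 facet normal -0.699 -0.210 0.684
  outer loop
   vertex 2.4 1.4 5.0
   vertex 1.0 2.8 4.0
   vertex 1.0 0.2 3.2
  endloop
 endfacet
 facet normal 0.752 -0.640 -0.158
  outer loop
   vertex 2.4 1.4 5.0
   vertex 1.0 0.2 3.2
   vertex 4.2 4.6 0.6
  endloop
 endfacet
 facet normal 0.255 0.718 0.648
  outer loop
   vertex 3.0 4.8 1.0
   vertex 1.0 2.8 4.0
   vertex 2.4 1.4 5.0
  endloop
 endfacet
 facet normal 0.329 0.695 0.640
  outer loop
   vertex 3.0 4.8 1.0
   vertex 2.4 1.4 5.0
   vertex 4.2 4.6 0.6
  endloop
 endfacet
 facet normal -0.284 -0.326 -0.902
  outer loop
   vertex 2.0 3.2 1.8
   vertex 4.2 4.6 0.6
   vertex 1.0 0.2 3.2
  endloop
 endfacet
 facet normal -0.343 -0.240 -0.908
  outer loop
   vertex 2.0 3.2 1.8
   vertex 3.0 4.8 1.0
   vertex 4.2 4.6 0.6
  endloop
 endfacet
 facet normal -0.912 0.121 -0.392
  outer loop
   vertex 2.0 3.2 1.8
   vertex 1.0 0.2 3.2
   vertex 1.0 2.8 4.0
  endloop
 endfacet
 facet normal -0.866 0.379 -0.325
  outer loop
   vertex 2.0 3.2 1.8
   vertex 1.0 2.8 4.0
   vertex 3.0 4.8 1.0
  endloop
 endfacet
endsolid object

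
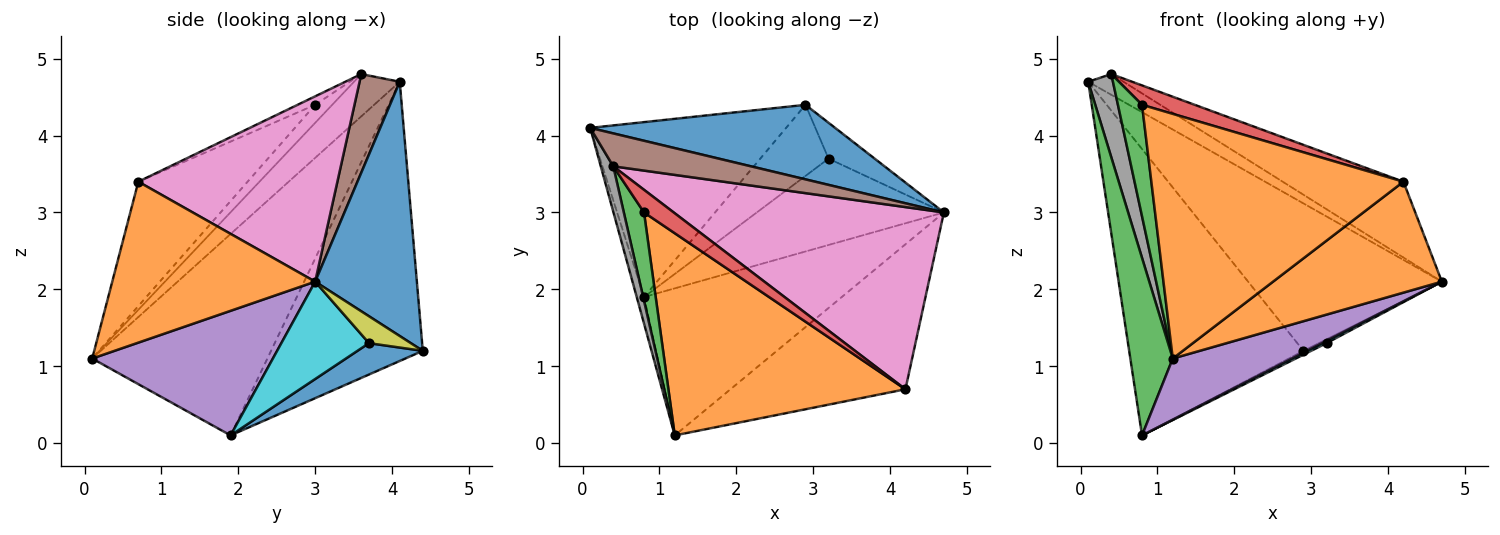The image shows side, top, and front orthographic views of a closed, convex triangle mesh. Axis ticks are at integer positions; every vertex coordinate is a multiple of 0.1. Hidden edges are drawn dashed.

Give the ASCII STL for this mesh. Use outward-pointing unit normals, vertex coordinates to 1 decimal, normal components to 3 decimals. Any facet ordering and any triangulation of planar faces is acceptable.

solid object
 facet normal 0.424 0.808 0.409
  outer loop
   vertex 2.9 4.4 1.2
   vertex 0.1 4.1 4.7
   vertex 4.7 3.0 2.1
  endloop
 endfacet
 facet normal 0.590 -0.491 -0.641
  outer loop
   vertex 4.2 0.7 3.4
   vertex 1.2 0.1 1.1
   vertex 4.7 3.0 2.1
  endloop
 endfacet
 facet normal -0.971 -0.235 -0.035
  outer loop
   vertex 0.8 1.9 0.1
   vertex 1.2 0.1 1.1
   vertex 0.1 4.1 4.7
  endloop
 endfacet
 facet normal -0.596 0.685 -0.418
  outer loop
   vertex 0.8 1.9 0.1
   vertex 0.1 4.1 4.7
   vertex 2.9 4.4 1.2
  endloop
 endfacet
 facet normal 0.503 -0.332 -0.798
  outer loop
   vertex 0.8 1.9 0.1
   vertex 4.7 3.0 2.1
   vertex 1.2 0.1 1.1
  endloop
 endfacet
 facet normal 0.518 0.456 0.724
  outer loop
   vertex 0.4 3.6 4.8
   vertex 4.7 3.0 2.1
   vertex 0.1 4.1 4.7
  endloop
 endfacet
 facet normal 0.535 0.325 0.780
  outer loop
   vertex 0.4 3.6 4.8
   vertex 4.2 0.7 3.4
   vertex 4.7 3.0 2.1
  endloop
 endfacet
 facet normal -0.851 -0.460 0.252
  outer loop
   vertex 0.4 3.6 4.8
   vertex 0.1 4.1 4.7
   vertex 1.2 0.1 1.1
  endloop
 endfacet
 facet normal 0.502 0.092 -0.860
  outer loop
   vertex 3.2 3.7 1.3
   vertex 2.9 4.4 1.2
   vertex 4.7 3.0 2.1
  endloop
 endfacet
 facet normal 0.462 -0.024 -0.887
  outer loop
   vertex 3.2 3.7 1.3
   vertex 4.7 3.0 2.1
   vertex 0.8 1.9 0.1
  endloop
 endfacet
 facet normal 0.417 0.049 -0.908
  outer loop
   vertex 3.2 3.7 1.3
   vertex 0.8 1.9 0.1
   vertex 2.9 4.4 1.2
  endloop
 endfacet
 facet normal -0.317 -0.731 0.604
  outer loop
   vertex 0.8 3.0 4.4
   vertex 1.2 0.1 1.1
   vertex 4.2 0.7 3.4
  endloop
 endfacet
 facet normal -0.485 -0.685 0.544
  outer loop
   vertex 0.8 3.0 4.4
   vertex 0.4 3.6 4.8
   vertex 1.2 0.1 1.1
  endloop
 endfacet
 facet normal -0.212 -0.636 0.742
  outer loop
   vertex 0.8 3.0 4.4
   vertex 4.2 0.7 3.4
   vertex 0.4 3.6 4.8
  endloop
 endfacet
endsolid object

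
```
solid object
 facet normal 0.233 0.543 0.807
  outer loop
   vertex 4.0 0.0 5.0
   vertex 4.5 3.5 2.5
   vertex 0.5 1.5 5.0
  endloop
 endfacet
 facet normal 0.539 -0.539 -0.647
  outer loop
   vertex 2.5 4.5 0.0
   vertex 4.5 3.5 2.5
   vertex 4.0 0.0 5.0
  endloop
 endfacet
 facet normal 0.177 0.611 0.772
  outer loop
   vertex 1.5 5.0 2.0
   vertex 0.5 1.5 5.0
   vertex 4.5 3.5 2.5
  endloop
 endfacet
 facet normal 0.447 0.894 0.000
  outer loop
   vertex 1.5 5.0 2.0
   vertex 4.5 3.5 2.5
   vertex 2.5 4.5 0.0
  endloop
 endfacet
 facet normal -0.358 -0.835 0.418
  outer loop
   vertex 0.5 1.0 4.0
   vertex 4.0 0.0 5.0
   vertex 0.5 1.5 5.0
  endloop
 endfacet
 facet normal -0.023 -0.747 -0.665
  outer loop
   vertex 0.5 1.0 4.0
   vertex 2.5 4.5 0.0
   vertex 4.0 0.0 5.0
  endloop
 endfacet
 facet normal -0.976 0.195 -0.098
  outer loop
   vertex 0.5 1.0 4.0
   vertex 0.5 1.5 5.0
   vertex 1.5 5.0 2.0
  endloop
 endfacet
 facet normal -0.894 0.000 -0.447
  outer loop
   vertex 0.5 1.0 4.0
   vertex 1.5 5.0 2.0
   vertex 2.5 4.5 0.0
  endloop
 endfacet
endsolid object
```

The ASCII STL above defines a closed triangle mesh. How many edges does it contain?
12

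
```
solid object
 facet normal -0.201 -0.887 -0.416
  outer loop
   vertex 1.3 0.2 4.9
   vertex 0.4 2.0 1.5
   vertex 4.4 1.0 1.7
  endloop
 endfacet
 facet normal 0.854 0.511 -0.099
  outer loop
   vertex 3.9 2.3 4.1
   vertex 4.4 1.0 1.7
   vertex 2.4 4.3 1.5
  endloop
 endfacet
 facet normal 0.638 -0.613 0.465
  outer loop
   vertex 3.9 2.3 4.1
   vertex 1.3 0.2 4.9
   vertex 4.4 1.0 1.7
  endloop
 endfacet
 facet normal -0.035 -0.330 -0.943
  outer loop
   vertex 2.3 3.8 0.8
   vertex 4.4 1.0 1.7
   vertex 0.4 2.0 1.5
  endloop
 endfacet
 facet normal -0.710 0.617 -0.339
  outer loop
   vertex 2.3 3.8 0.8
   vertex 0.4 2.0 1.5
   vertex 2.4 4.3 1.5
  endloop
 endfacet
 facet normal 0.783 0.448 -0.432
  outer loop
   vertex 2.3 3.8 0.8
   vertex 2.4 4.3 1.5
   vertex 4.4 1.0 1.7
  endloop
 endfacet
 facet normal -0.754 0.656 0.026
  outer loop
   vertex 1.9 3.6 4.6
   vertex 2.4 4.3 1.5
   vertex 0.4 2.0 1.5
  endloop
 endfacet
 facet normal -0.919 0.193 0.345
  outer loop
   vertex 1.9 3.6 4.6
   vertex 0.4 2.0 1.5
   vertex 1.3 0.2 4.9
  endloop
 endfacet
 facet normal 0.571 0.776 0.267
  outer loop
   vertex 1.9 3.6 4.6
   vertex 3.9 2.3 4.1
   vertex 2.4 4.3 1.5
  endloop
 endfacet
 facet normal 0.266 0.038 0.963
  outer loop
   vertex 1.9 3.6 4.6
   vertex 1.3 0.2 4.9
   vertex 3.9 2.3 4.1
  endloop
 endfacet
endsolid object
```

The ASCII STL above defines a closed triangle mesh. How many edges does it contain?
15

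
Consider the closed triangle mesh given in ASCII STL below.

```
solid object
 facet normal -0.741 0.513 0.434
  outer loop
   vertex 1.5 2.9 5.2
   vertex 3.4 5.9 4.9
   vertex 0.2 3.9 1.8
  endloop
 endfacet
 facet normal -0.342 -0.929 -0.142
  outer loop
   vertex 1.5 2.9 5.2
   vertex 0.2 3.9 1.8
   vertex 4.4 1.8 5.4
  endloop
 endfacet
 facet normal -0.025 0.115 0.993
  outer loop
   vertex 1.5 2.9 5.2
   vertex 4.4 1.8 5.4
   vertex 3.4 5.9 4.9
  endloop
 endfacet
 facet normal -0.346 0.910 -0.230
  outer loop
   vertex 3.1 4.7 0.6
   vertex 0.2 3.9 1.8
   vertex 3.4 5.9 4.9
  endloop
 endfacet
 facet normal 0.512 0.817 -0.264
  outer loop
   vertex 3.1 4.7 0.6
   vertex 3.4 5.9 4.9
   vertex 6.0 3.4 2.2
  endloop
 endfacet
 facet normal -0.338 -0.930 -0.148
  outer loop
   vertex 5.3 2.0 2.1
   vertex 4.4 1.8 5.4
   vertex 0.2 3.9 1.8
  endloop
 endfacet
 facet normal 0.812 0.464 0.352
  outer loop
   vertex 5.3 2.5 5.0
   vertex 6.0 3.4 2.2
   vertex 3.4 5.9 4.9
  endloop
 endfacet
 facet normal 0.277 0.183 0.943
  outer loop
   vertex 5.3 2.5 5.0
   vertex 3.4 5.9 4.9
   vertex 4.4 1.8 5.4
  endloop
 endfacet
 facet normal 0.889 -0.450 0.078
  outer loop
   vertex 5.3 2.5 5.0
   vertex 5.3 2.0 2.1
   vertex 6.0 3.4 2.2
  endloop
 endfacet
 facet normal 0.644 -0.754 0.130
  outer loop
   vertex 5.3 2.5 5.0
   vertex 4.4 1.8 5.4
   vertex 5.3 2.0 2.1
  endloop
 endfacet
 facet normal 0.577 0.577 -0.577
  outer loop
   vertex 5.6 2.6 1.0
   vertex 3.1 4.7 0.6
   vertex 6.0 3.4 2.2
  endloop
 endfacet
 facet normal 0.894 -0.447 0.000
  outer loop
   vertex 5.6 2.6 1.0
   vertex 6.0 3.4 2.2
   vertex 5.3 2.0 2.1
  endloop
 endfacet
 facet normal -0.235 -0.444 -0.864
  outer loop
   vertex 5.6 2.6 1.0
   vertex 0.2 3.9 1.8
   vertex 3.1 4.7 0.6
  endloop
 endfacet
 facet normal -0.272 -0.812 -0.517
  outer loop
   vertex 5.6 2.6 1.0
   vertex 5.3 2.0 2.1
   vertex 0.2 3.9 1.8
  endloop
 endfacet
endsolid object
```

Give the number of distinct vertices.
9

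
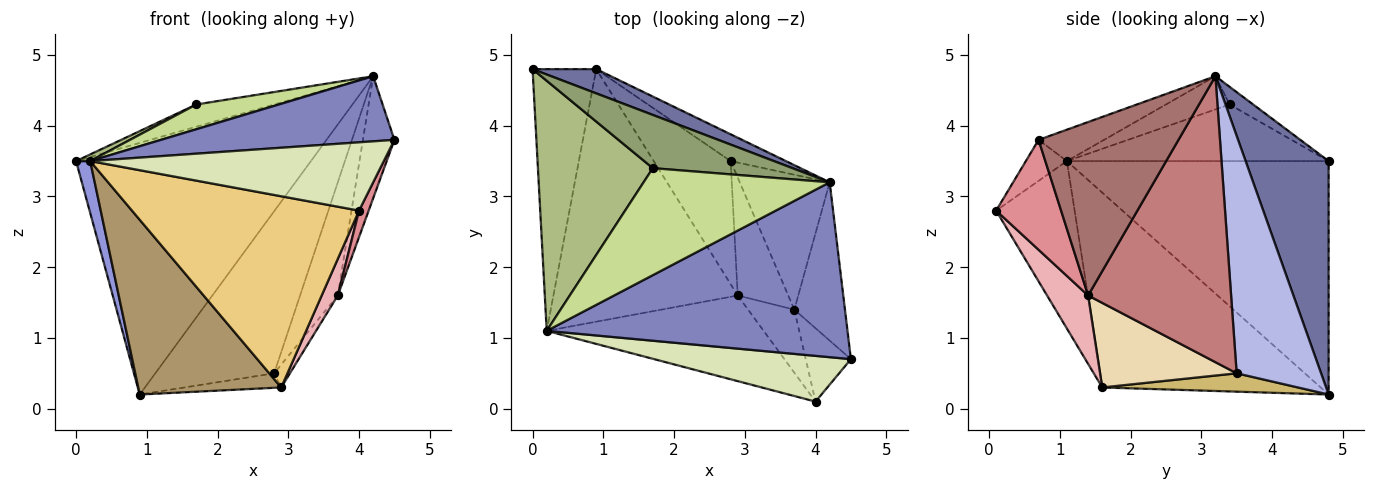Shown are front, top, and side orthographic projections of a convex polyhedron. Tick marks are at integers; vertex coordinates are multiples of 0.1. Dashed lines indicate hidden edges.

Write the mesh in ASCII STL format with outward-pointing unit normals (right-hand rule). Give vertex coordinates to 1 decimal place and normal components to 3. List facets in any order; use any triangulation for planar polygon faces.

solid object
 facet normal 0.332 0.939 0.091
  outer loop
   vertex 0.9 4.8 0.2
   vertex 0.0 4.8 3.5
   vertex 4.2 3.2 4.7
  endloop
 endfacet
 facet normal -0.097 -0.347 0.933
  outer loop
   vertex 0.2 1.1 3.5
   vertex 4.5 0.7 3.8
   vertex 4.2 3.2 4.7
  endloop
 endfacet
 facet normal -0.963 -0.052 -0.263
  outer loop
   vertex 0.2 1.1 3.5
   vertex 0.0 4.8 3.5
   vertex 0.9 4.8 0.2
  endloop
 endfacet
 facet normal 0.574 0.808 -0.134
  outer loop
   vertex 2.8 3.5 0.5
   vertex 0.9 4.8 0.2
   vertex 4.2 3.2 4.7
  endloop
 endfacet
 facet normal -0.116 0.383 0.917
  outer loop
   vertex 1.7 3.4 4.3
   vertex 4.2 3.2 4.7
   vertex 0.0 4.8 3.5
  endloop
 endfacet
 facet normal -0.442 -0.024 0.897
  outer loop
   vertex 1.7 3.4 4.3
   vertex 0.0 4.8 3.5
   vertex 0.2 1.1 3.5
  endloop
 endfacet
 facet normal -0.171 -0.222 0.960
  outer loop
   vertex 1.7 3.4 4.3
   vertex 0.2 1.1 3.5
   vertex 4.2 3.2 4.7
  endloop
 endfacet
 facet normal -0.115 -0.825 0.553
  outer loop
   vertex 4.0 0.1 2.8
   vertex 4.5 0.7 3.8
   vertex 0.2 1.1 3.5
  endloop
 endfacet
 facet normal -0.656 -0.429 -0.621
  outer loop
   vertex 2.9 1.6 0.3
   vertex 0.2 1.1 3.5
   vertex 0.9 4.8 0.2
  endloop
 endfacet
 facet normal 0.230 0.114 -0.966
  outer loop
   vertex 2.9 1.6 0.3
   vertex 0.9 4.8 0.2
   vertex 2.8 3.5 0.5
  endloop
 endfacet
 facet normal -0.301 -0.870 -0.390
  outer loop
   vertex 2.9 1.6 0.3
   vertex 4.0 0.1 2.8
   vertex 0.2 1.1 3.5
  endloop
 endfacet
 facet normal 0.854 0.099 -0.510
  outer loop
   vertex 3.7 1.4 1.6
   vertex 2.9 1.6 0.3
   vertex 2.8 3.5 0.5
  endloop
 endfacet
 facet normal 0.938 0.211 -0.274
  outer loop
   vertex 3.7 1.4 1.6
   vertex 4.2 3.2 4.7
   vertex 4.5 0.7 3.8
  endloop
 endfacet
 facet normal 0.925 0.244 -0.291
  outer loop
   vertex 3.7 1.4 1.6
   vertex 2.8 3.5 0.5
   vertex 4.2 3.2 4.7
  endloop
 endfacet
 facet normal 0.916 -0.136 -0.377
  outer loop
   vertex 3.7 1.4 1.6
   vertex 4.5 0.7 3.8
   vertex 4.0 0.1 2.8
  endloop
 endfacet
 facet normal 0.788 -0.310 -0.532
  outer loop
   vertex 3.7 1.4 1.6
   vertex 4.0 0.1 2.8
   vertex 2.9 1.6 0.3
  endloop
 endfacet
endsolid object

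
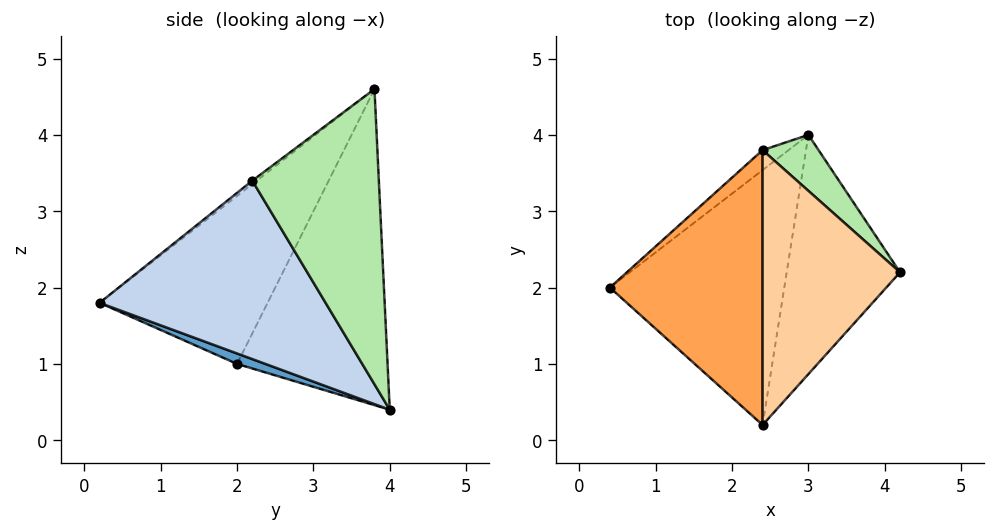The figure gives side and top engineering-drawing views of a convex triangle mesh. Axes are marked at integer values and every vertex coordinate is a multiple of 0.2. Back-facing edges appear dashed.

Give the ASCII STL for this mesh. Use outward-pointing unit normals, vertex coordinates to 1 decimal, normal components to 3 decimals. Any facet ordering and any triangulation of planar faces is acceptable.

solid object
 facet normal 0.056 -0.353 -0.934
  outer loop
   vertex 3.0 4.0 0.4
   vertex 2.4 0.2 1.8
   vertex 0.4 2.0 1.0
  endloop
 endfacet
 facet normal 0.801 -0.314 -0.509
  outer loop
   vertex 3.0 4.0 0.4
   vertex 4.2 2.2 3.4
   vertex 2.4 0.2 1.8
  endloop
 endfacet
 facet normal -0.656 -0.464 0.596
  outer loop
   vertex 2.4 3.8 4.6
   vertex 0.4 2.0 1.0
   vertex 2.4 0.2 1.8
  endloop
 endfacet
 facet normal -0.019 -0.614 0.789
  outer loop
   vertex 2.4 3.8 4.6
   vertex 2.4 0.2 1.8
   vertex 4.2 2.2 3.4
  endloop
 endfacet
 facet normal -0.616 0.786 -0.051
  outer loop
   vertex 2.4 3.8 4.6
   vertex 3.0 4.0 0.4
   vertex 0.4 2.0 1.0
  endloop
 endfacet
 facet normal 0.707 0.695 0.134
  outer loop
   vertex 2.4 3.8 4.6
   vertex 4.2 2.2 3.4
   vertex 3.0 4.0 0.4
  endloop
 endfacet
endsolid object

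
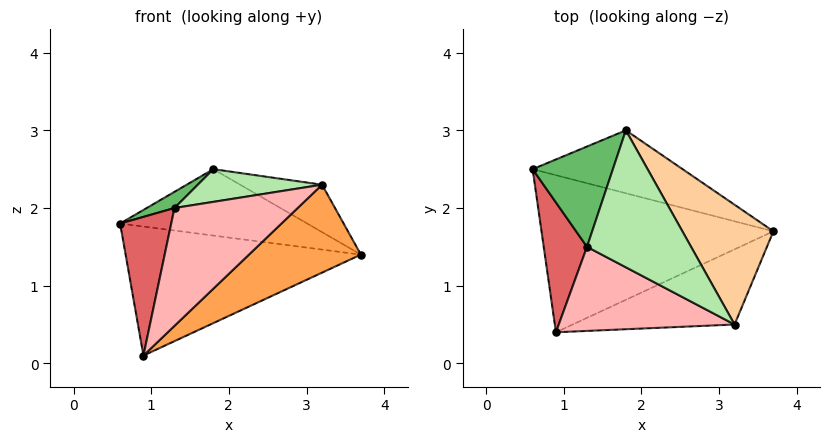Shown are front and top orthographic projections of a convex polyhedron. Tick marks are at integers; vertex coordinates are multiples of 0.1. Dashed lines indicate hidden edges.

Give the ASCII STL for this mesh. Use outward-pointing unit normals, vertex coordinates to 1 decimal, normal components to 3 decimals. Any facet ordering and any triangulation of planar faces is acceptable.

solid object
 facet normal 0.064 0.633 -0.771
  outer loop
   vertex 0.9 0.4 0.1
   vertex 0.6 2.5 1.8
   vertex 3.7 1.7 1.4
  endloop
 endfacet
 facet normal 0.098 0.723 -0.684
  outer loop
   vertex 1.8 3.0 2.5
   vertex 3.7 1.7 1.4
   vertex 0.6 2.5 1.8
  endloop
 endfacet
 facet normal 0.548 -0.636 -0.544
  outer loop
   vertex 3.2 0.5 2.3
   vertex 0.9 0.4 0.1
   vertex 3.7 1.7 1.4
  endloop
 endfacet
 facet normal 0.620 0.289 0.730
  outer loop
   vertex 3.2 0.5 2.3
   vertex 3.7 1.7 1.4
   vertex 1.8 3.0 2.5
  endloop
 endfacet
 facet normal -0.454 -0.142 0.880
  outer loop
   vertex 1.3 1.5 2.0
   vertex 1.8 3.0 2.5
   vertex 0.6 2.5 1.8
  endloop
 endfacet
 facet normal -0.266 -0.224 0.938
  outer loop
   vertex 1.3 1.5 2.0
   vertex 3.2 0.5 2.3
   vertex 1.8 3.0 2.5
  endloop
 endfacet
 facet normal -0.778 -0.459 0.429
  outer loop
   vertex 1.3 1.5 2.0
   vertex 0.6 2.5 1.8
   vertex 0.9 0.4 0.1
  endloop
 endfacet
 facet normal -0.461 -0.722 0.515
  outer loop
   vertex 1.3 1.5 2.0
   vertex 0.9 0.4 0.1
   vertex 3.2 0.5 2.3
  endloop
 endfacet
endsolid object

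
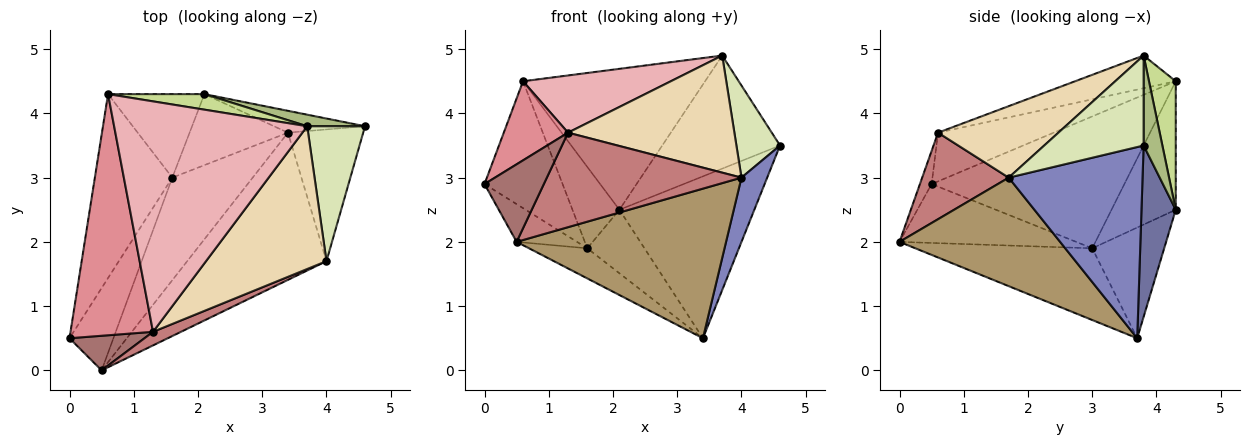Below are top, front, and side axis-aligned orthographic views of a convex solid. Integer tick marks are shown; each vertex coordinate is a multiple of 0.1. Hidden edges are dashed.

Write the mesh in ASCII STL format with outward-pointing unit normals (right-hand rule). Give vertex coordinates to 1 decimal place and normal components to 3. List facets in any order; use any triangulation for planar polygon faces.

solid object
 facet normal 0.244 0.961 -0.130
  outer loop
   vertex 3.4 3.7 0.5
   vertex 2.1 4.3 2.5
   vertex 4.6 3.8 3.5
  endloop
 endfacet
 facet normal 0.916 -0.176 -0.361
  outer loop
   vertex 4.0 1.7 3.0
   vertex 3.4 3.7 0.5
   vertex 4.6 3.8 3.5
  endloop
 endfacet
 facet normal -0.643 0.511 -0.571
  outer loop
   vertex 1.6 3.0 1.9
   vertex 2.1 4.3 2.5
   vertex 3.4 3.7 0.5
  endloop
 endfacet
 facet normal -0.814 0.330 -0.478
  outer loop
   vertex 1.6 3.0 1.9
   vertex 0.0 0.5 2.9
   vertex 0.6 4.3 4.5
  endloop
 endfacet
 facet normal -0.691 0.505 -0.518
  outer loop
   vertex 1.6 3.0 1.9
   vertex 0.6 4.3 4.5
   vertex 2.1 4.3 2.5
  endloop
 endfacet
 facet normal 0.156 0.983 0.100
  outer loop
   vertex 3.7 3.8 4.9
   vertex 4.6 3.8 3.5
   vertex 2.1 4.3 2.5
  endloop
 endfacet
 facet normal 0.145 0.984 0.108
  outer loop
   vertex 3.7 3.8 4.9
   vertex 2.1 4.3 2.5
   vertex 0.6 4.3 4.5
  endloop
 endfacet
 facet normal 0.789 -0.346 0.507
  outer loop
   vertex 3.7 3.8 4.9
   vertex 4.0 1.7 3.0
   vertex 4.6 3.8 3.5
  endloop
 endfacet
 facet normal 0.480 -0.625 -0.615
  outer loop
   vertex 0.5 0.0 2.0
   vertex 3.4 3.7 0.5
   vertex 4.0 1.7 3.0
  endloop
 endfacet
 facet normal -0.773 0.264 -0.576
  outer loop
   vertex 0.5 0.0 2.0
   vertex 0.0 0.5 2.9
   vertex 1.6 3.0 1.9
  endloop
 endfacet
 facet normal -0.650 0.214 -0.729
  outer loop
   vertex 0.5 0.0 2.0
   vertex 1.6 3.0 1.9
   vertex 3.4 3.7 0.5
  endloop
 endfacet
 facet normal 0.417 -0.576 0.703
  outer loop
   vertex 1.3 0.6 3.7
   vertex 4.0 1.7 3.0
   vertex 3.7 3.8 4.9
  endloop
 endfacet
 facet normal -0.177 -0.899 0.401
  outer loop
   vertex 1.3 0.6 3.7
   vertex 0.0 0.5 2.9
   vertex 0.5 0.0 2.0
  endloop
 endfacet
 facet normal 0.403 -0.906 0.130
  outer loop
   vertex 1.3 0.6 3.7
   vertex 0.5 0.0 2.0
   vertex 4.0 1.7 3.0
  endloop
 endfacet
 facet normal -0.489 -0.272 0.829
  outer loop
   vertex 1.3 0.6 3.7
   vertex 0.6 4.3 4.5
   vertex 0.0 0.5 2.9
  endloop
 endfacet
 facet normal -0.162 -0.238 0.958
  outer loop
   vertex 1.3 0.6 3.7
   vertex 3.7 3.8 4.9
   vertex 0.6 4.3 4.5
  endloop
 endfacet
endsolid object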